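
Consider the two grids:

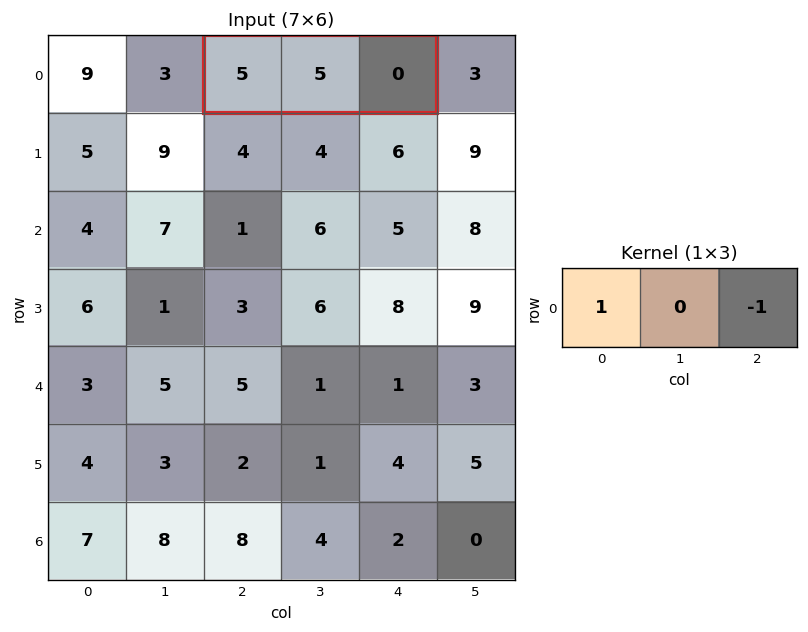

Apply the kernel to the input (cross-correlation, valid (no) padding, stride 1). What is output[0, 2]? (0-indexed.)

The receptive field on the input at this output position is [5 5 0]. Elementwise product with the kernel and sum: 5·1 + 0·-1.

5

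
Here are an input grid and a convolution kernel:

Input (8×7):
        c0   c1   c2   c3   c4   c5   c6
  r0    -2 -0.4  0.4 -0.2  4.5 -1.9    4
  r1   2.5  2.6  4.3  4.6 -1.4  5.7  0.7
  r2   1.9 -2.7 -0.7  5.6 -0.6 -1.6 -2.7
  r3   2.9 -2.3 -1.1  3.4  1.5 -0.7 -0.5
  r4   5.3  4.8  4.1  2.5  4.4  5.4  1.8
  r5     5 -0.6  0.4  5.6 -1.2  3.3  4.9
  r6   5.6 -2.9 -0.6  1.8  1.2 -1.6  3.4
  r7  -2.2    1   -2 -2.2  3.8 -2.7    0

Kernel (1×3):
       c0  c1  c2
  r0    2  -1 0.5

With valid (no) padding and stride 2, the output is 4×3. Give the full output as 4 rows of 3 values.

-3.4 3.25 12.9
6.15 -7.3 -0.95
7.85 7.9 4.3
13.8 -2.4 5.7

Output[0,0]: The receptive field on the input at this output position is [-2 -0.4 0.4]. Elementwise product with the kernel and sum: -2·2 + -0.4·-1 + 0.4·0.5.
Output[0,1]: The receptive field on the input at this output position is [0.4 -0.2 4.5]. Elementwise product with the kernel and sum: 0.4·2 + -0.2·-1 + 4.5·0.5.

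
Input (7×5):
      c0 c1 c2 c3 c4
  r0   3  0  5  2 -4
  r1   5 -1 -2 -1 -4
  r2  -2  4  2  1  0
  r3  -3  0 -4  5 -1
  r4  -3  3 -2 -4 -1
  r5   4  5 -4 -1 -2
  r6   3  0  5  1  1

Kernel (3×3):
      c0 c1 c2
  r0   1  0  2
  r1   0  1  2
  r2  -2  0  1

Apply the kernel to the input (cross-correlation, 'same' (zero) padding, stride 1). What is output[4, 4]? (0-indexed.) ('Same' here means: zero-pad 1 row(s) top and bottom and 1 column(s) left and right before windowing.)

The receptive field on the zero-padded input at this output position is [5 -1 0 / -4 -1 0 / -1 -2 0]. Elementwise product with the kernel and sum: 5·1 + 0·2 + -1·1 + 0·2 + -1·-2 + 0·1.

6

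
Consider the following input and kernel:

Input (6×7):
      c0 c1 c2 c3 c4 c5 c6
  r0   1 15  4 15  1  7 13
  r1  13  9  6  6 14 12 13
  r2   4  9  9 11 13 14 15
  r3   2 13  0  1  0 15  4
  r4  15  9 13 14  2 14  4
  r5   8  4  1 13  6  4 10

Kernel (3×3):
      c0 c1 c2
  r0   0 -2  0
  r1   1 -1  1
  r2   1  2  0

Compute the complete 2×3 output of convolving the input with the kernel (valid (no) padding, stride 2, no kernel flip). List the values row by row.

2 15 42
4 18 -9

Output[0,0]: The receptive field on the input at this output position is [1 15 4 / 13 9 6 / 4 9 9]. Elementwise product with the kernel and sum: 15·-2 + 13·1 + 9·-1 + 6·1 + 4·1 + 9·2.
Output[0,1]: The receptive field on the input at this output position is [4 15 1 / 6 6 14 / 9 11 13]. Elementwise product with the kernel and sum: 15·-2 + 6·1 + 6·-1 + 14·1 + 9·1 + 11·2.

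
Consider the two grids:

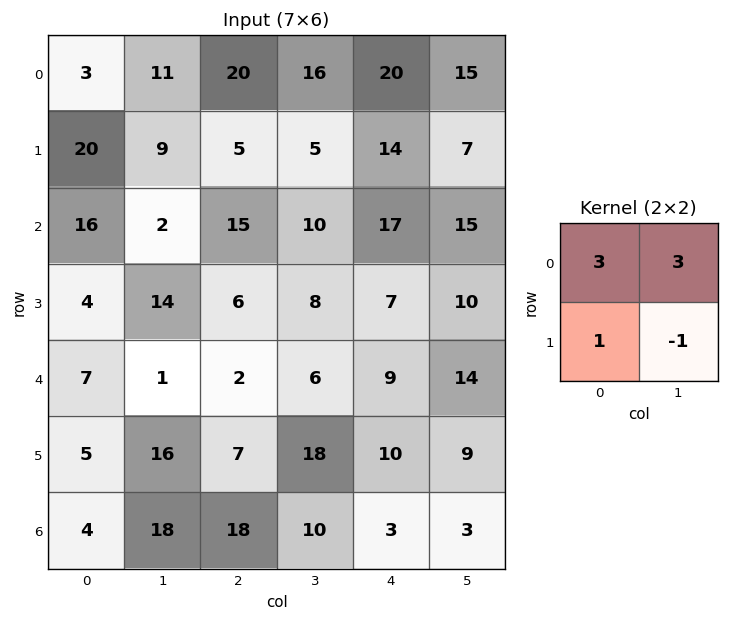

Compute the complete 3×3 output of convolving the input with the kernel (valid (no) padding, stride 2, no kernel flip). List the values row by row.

Output[0,0]: The receptive field on the input at this output position is [3 11 / 20 9]. Elementwise product with the kernel and sum: 3·3 + 11·3 + 20·1 + 9·-1.
Output[0,1]: The receptive field on the input at this output position is [20 16 / 5 5]. Elementwise product with the kernel and sum: 20·3 + 16·3 + 5·1 + 5·-1.

53 108 112
44 73 93
13 13 70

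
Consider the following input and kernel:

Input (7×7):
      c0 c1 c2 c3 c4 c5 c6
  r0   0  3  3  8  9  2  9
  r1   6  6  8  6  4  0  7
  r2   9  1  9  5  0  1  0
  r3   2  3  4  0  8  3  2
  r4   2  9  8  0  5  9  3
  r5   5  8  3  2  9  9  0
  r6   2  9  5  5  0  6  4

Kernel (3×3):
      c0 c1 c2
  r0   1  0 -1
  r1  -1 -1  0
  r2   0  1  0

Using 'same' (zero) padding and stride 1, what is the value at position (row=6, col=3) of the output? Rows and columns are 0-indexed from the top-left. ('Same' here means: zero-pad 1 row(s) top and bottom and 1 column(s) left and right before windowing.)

The receptive field on the zero-padded input at this output position is [3 2 9 / 5 5 0 / 0 0 0]. Elementwise product with the kernel and sum: 3·1 + 9·-1 + 5·-1 + 5·-1 + 0·1.

-16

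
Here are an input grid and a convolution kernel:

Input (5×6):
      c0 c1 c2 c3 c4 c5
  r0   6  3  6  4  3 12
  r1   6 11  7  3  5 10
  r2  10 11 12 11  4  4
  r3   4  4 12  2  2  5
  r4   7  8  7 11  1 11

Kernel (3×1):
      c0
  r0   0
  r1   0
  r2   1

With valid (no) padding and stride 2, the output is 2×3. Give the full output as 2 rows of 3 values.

Output[0,0]: The receptive field on the input at this output position is [6 / 6 / 10]. Elementwise product with the kernel and sum: 10·1.
Output[0,1]: The receptive field on the input at this output position is [6 / 7 / 12]. Elementwise product with the kernel and sum: 12·1.

10 12 4
7 7 1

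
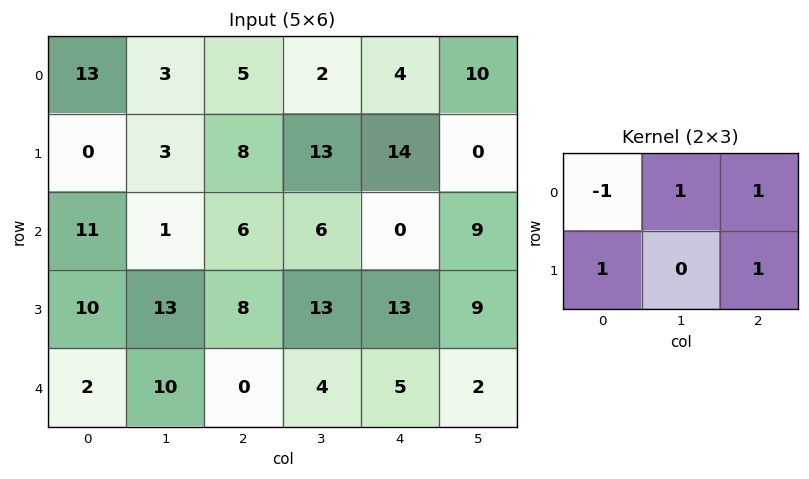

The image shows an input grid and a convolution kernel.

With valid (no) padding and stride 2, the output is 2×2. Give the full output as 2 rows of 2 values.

3 23
14 21

Output[0,0]: The receptive field on the input at this output position is [13 3 5 / 0 3 8]. Elementwise product with the kernel and sum: 13·-1 + 3·1 + 5·1 + 0·1 + 8·1.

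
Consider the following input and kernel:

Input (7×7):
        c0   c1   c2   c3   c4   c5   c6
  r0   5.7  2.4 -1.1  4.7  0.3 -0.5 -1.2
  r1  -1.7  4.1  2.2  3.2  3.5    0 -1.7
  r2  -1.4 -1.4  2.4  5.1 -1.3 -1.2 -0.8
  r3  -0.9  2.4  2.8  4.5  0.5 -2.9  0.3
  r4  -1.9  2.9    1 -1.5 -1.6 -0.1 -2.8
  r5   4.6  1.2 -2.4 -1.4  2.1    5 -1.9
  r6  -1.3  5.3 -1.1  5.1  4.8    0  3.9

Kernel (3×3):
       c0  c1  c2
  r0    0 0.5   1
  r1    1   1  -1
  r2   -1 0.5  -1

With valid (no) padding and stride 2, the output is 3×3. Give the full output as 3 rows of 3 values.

Output[0,0]: The receptive field on the input at this output position is [5.7 2.4 -1.1 / -1.7 4.1 2.2 / -1.4 -1.4 2.4]. Elementwise product with the kernel and sum: 2.4·0.5 + -1.1·1 + -1.7·1 + 4.1·1 + 2.2·-1 + -1.4·-1 + -1.4·0.5 + 2.4·-1.

-1.4 6 5.25
2.75 7.9 0.25
15.7 -9.4 -2.55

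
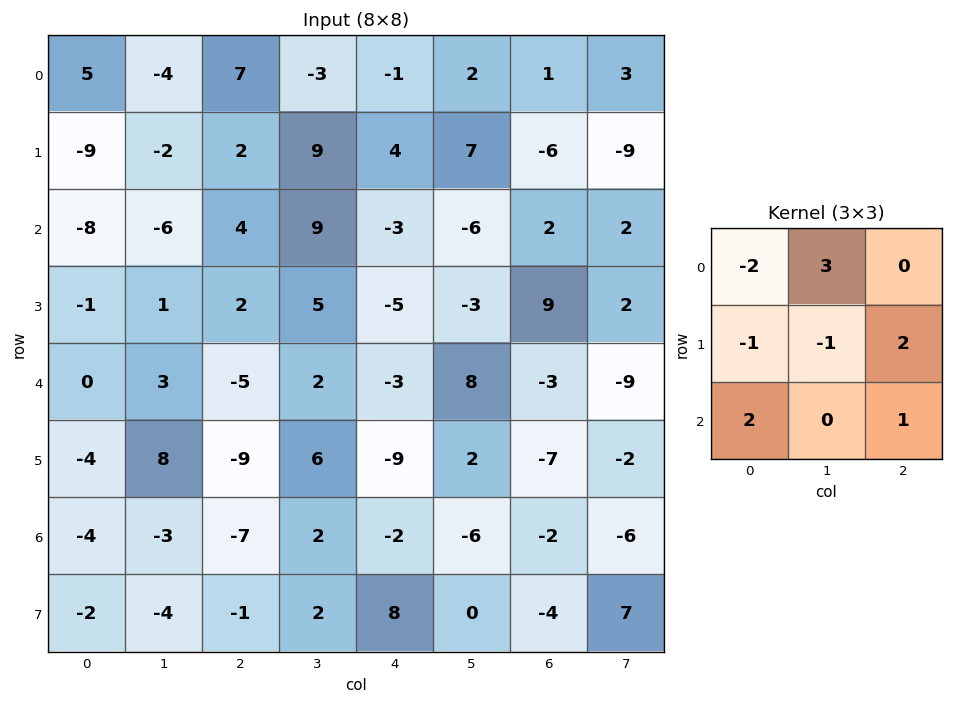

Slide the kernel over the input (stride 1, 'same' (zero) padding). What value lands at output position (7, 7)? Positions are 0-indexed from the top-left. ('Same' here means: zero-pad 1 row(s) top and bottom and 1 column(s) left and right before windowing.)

The receptive field on the zero-padded input at this output position is [-2 -6 0 / -4 7 0 / 0 0 0]. Elementwise product with the kernel and sum: -2·-2 + -6·3 + -4·-1 + 7·-1 + 0·2 + 0·2 + 0·1.

-17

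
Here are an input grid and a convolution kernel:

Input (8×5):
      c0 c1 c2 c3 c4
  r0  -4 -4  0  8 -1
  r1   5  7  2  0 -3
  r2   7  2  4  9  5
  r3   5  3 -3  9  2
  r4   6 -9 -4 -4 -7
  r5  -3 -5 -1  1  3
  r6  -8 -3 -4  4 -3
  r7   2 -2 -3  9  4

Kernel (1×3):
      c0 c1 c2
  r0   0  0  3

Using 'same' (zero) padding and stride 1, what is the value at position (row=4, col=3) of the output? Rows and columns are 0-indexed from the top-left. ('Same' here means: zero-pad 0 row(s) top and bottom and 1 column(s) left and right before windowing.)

-21

The receptive field on the zero-padded input at this output position is [-4 -4 -7]. Elementwise product with the kernel and sum: -7·3.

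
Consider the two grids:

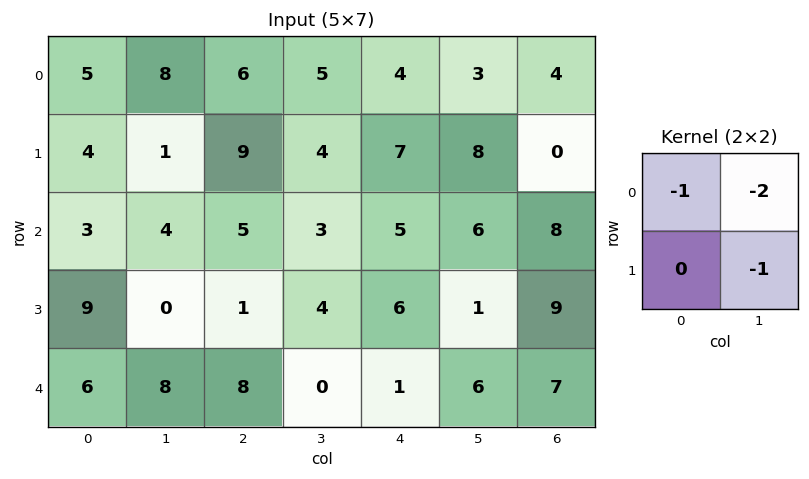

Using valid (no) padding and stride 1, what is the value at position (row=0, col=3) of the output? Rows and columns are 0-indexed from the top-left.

The receptive field on the input at this output position is [5 4 / 4 7]. Elementwise product with the kernel and sum: 5·-1 + 4·-2 + 7·-1.

-20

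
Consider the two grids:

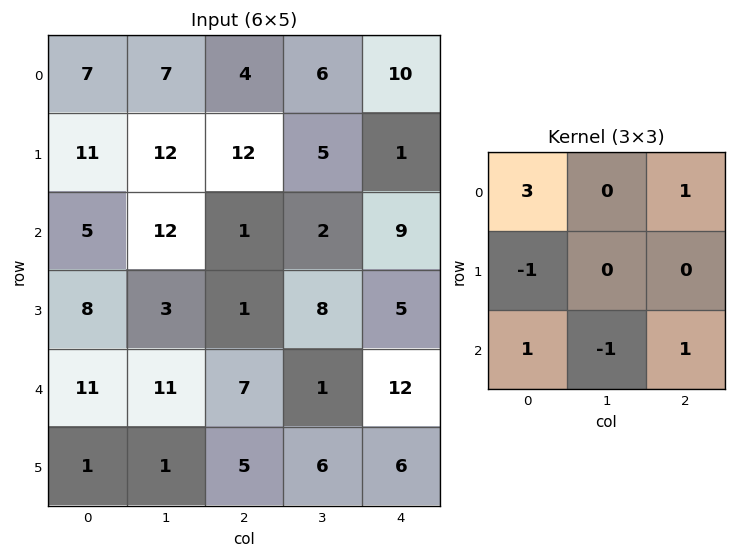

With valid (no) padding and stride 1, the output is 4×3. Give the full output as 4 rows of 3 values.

Output[0,0]: The receptive field on the input at this output position is [7 7 4 / 11 12 12 / 5 12 1]. Elementwise product with the kernel and sum: 7·3 + 4·1 + 11·-1 + 5·1 + 12·-1 + 1·1.

8 28 18
46 39 34
15 40 29
19 8 6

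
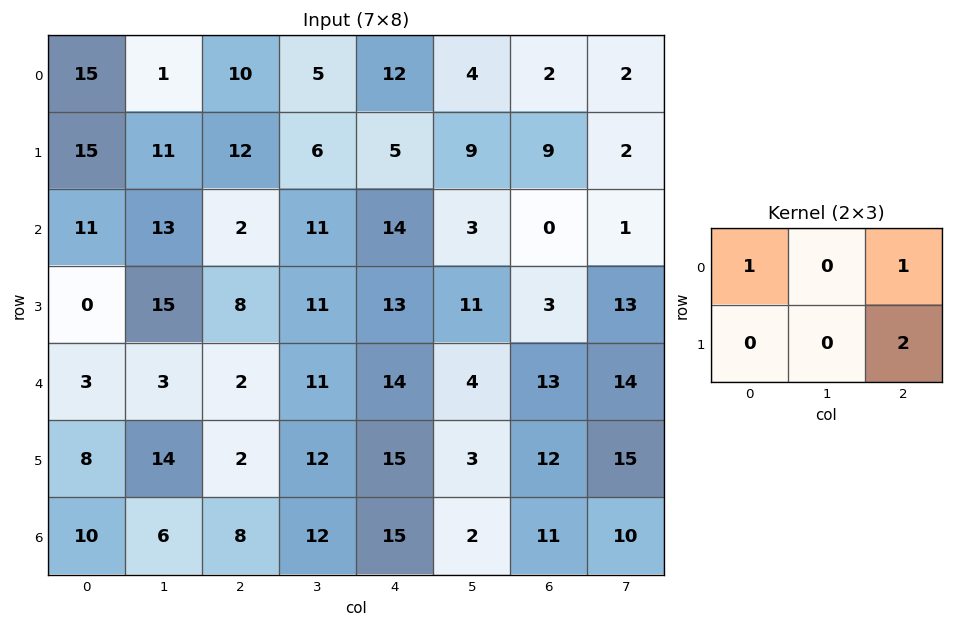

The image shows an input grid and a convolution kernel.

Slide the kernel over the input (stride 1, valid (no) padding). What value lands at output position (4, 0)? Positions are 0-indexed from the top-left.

The receptive field on the input at this output position is [3 3 2 / 8 14 2]. Elementwise product with the kernel and sum: 3·1 + 2·1 + 2·2.

9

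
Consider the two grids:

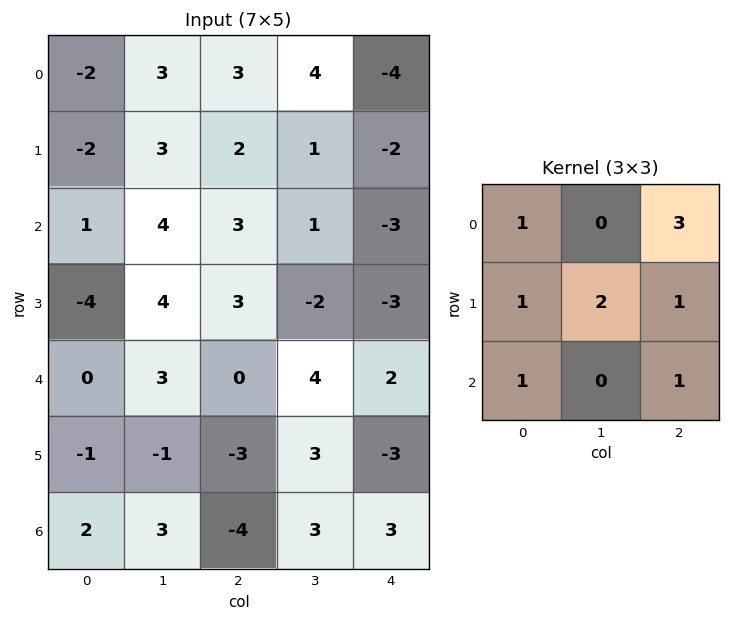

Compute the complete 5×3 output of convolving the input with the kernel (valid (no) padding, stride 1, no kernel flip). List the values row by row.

Output[0,0]: The receptive field on the input at this output position is [-2 3 3 / -2 3 2 / 1 4 3]. Elementwise product with the kernel and sum: -2·1 + 3·3 + -2·1 + 3·2 + 2·1 + 1·1 + 3·1.

17 28 -7
15 19 -2
17 22 -8
7 7 -2
-8 17 5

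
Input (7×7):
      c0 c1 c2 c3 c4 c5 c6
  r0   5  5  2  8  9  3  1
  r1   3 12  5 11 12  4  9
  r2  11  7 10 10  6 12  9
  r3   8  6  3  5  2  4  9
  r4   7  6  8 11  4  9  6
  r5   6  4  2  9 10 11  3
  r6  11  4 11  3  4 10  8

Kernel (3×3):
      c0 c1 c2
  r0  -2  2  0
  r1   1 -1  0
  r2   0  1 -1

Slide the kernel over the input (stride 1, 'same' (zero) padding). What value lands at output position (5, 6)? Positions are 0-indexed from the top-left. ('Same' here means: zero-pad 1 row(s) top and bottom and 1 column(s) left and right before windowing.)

The receptive field on the zero-padded input at this output position is [9 6 0 / 11 3 0 / 10 8 0]. Elementwise product with the kernel and sum: 9·-2 + 6·2 + 11·1 + 3·-1 + 8·1 + 0·-1.

10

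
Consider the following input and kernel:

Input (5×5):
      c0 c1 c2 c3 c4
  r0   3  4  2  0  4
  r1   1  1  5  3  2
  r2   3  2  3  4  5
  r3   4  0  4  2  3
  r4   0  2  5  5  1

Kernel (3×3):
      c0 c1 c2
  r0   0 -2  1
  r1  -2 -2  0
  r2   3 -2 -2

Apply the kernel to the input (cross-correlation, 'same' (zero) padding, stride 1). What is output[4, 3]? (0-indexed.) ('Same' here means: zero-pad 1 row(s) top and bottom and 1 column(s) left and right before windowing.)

-21

The receptive field on the zero-padded input at this output position is [4 2 3 / 5 5 1 / 0 0 0]. Elementwise product with the kernel and sum: 2·-2 + 3·1 + 5·-2 + 5·-2 + 0·3 + 0·-2 + 0·-2.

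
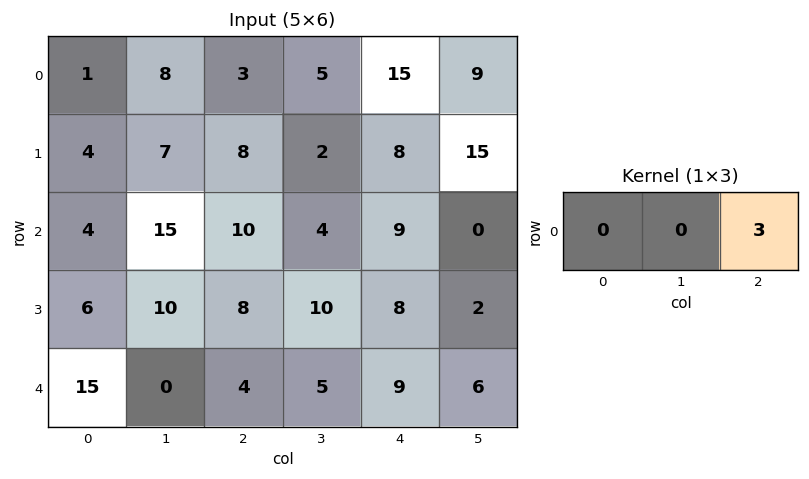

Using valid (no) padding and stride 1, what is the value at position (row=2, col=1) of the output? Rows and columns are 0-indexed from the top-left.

The receptive field on the input at this output position is [15 10 4]. Elementwise product with the kernel and sum: 4·3.

12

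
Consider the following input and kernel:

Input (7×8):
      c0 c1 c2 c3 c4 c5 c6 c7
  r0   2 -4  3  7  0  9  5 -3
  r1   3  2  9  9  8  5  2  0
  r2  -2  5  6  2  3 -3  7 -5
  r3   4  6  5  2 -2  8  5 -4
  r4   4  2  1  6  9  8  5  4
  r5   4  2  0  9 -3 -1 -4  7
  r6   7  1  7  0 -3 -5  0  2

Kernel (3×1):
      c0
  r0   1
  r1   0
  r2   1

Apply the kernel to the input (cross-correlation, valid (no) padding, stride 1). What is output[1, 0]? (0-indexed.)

7

The receptive field on the input at this output position is [3 / -2 / 4]. Elementwise product with the kernel and sum: 3·1 + 4·1.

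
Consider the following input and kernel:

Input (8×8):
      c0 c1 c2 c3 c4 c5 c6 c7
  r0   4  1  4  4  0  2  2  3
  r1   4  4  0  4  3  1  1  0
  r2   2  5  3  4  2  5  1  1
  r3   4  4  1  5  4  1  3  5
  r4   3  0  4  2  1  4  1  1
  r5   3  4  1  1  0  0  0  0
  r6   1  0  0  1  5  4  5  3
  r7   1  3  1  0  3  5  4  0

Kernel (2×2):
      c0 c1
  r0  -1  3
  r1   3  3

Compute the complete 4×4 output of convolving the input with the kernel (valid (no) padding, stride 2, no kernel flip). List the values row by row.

23 20 18 10
37 27 28 26
18 8 11 2
11 6 31 16

Output[0,0]: The receptive field on the input at this output position is [4 1 / 4 4]. Elementwise product with the kernel and sum: 4·-1 + 1·3 + 4·3 + 4·3.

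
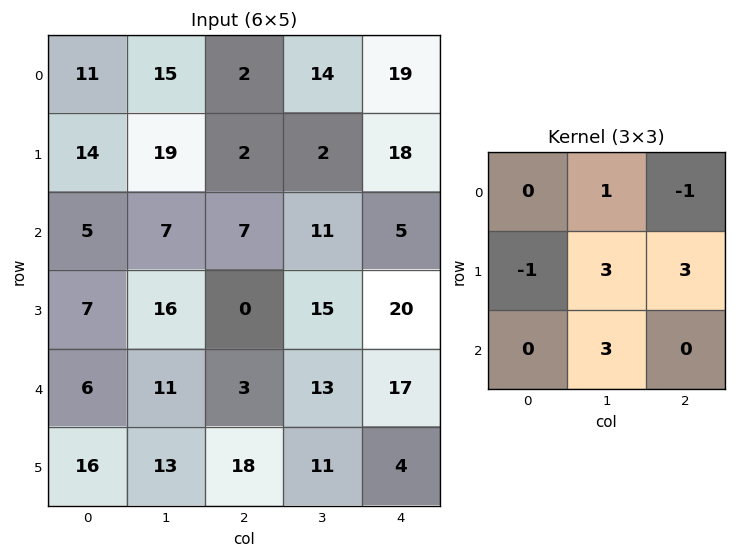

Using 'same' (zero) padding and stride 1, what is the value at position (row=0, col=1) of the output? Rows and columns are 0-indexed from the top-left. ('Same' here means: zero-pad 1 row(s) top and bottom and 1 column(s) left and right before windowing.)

97

The receptive field on the zero-padded input at this output position is [0 0 0 / 11 15 2 / 14 19 2]. Elementwise product with the kernel and sum: 0·1 + 0·-1 + 11·-1 + 15·3 + 2·3 + 19·3.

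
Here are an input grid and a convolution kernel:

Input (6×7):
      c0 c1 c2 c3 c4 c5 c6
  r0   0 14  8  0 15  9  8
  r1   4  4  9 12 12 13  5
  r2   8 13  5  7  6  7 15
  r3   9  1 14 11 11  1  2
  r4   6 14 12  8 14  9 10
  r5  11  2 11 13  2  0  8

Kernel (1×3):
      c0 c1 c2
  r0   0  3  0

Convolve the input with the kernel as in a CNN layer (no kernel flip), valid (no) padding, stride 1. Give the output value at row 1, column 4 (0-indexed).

39

The receptive field on the input at this output position is [12 13 5]. Elementwise product with the kernel and sum: 13·3.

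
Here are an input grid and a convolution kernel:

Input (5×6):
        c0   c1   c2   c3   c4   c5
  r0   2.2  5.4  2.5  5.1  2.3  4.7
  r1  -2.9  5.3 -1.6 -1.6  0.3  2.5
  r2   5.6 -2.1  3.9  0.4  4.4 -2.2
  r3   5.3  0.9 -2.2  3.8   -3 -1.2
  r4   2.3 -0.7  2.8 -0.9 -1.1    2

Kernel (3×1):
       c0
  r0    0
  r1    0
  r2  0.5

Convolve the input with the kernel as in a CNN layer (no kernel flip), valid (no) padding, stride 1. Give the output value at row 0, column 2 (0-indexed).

The receptive field on the input at this output position is [2.5 / -1.6 / 3.9]. Elementwise product with the kernel and sum: 3.9·0.5.

1.95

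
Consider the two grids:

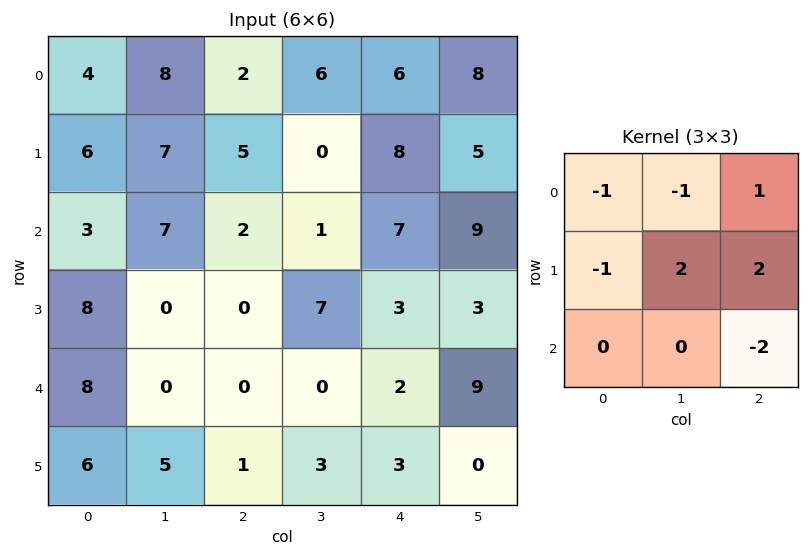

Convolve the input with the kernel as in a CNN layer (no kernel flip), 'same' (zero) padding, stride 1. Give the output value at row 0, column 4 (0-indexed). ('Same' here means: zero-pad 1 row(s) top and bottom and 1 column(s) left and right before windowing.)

The receptive field on the zero-padded input at this output position is [0 0 0 / 6 6 8 / 0 8 5]. Elementwise product with the kernel and sum: 0·-1 + 0·-1 + 0·1 + 6·-1 + 6·2 + 8·2 + 5·-2.

12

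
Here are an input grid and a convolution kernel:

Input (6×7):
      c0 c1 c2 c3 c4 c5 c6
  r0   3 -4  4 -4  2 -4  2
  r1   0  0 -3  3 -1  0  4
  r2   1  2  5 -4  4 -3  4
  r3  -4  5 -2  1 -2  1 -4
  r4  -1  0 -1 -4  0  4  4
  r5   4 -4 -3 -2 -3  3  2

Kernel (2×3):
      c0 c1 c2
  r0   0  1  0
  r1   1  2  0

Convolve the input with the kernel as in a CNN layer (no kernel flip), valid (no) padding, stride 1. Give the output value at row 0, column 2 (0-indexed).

-1

The receptive field on the input at this output position is [4 -4 2 / -3 3 -1]. Elementwise product with the kernel and sum: -4·1 + -3·1 + 3·2.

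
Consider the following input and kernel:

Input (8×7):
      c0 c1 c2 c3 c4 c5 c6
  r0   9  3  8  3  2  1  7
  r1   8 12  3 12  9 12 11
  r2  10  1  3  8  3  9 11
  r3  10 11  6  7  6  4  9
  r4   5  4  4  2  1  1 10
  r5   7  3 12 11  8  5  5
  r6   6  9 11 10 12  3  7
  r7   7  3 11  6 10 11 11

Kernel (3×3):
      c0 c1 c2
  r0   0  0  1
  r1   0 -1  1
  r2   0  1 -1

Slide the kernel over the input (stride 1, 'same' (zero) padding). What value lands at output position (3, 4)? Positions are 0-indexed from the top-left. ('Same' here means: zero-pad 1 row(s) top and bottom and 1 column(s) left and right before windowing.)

7

The receptive field on the zero-padded input at this output position is [8 3 9 / 7 6 4 / 2 1 1]. Elementwise product with the kernel and sum: 9·1 + 6·-1 + 4·1 + 1·1 + 1·-1.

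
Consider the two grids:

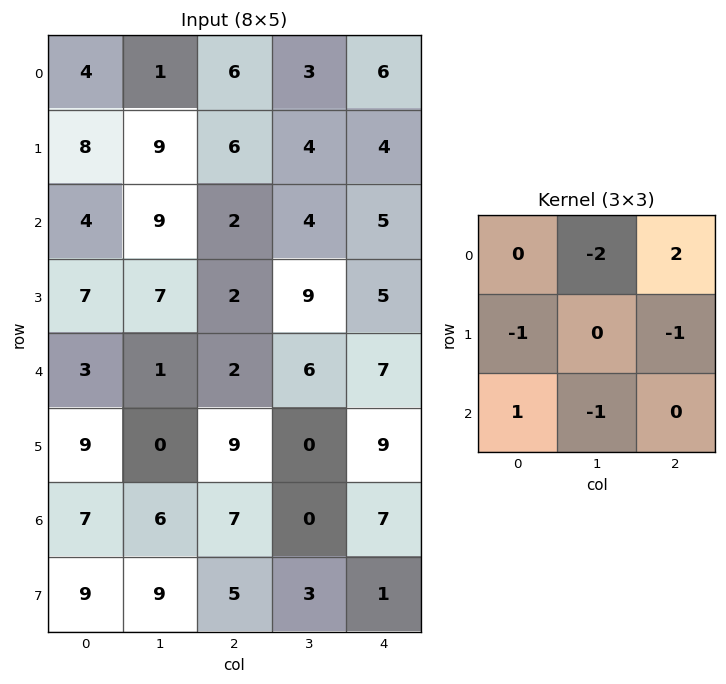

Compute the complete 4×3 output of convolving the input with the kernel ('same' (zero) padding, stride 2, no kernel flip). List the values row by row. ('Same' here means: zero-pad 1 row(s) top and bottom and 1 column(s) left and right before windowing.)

Output[0,0]: The receptive field on the zero-padded input at this output position is [0 0 0 / 0 4 1 / 0 8 9]. Elementwise product with the kernel and sum: 0·-2 + 0·2 + 0·-1 + 1·-1 + 0·1 + 8·-1.
Output[0,1]: The receptive field on the zero-padded input at this output position is [0 0 0 / 1 6 3 / 9 6 4]. Elementwise product with the kernel and sum: 0·-2 + 0·2 + 1·-1 + 3·-1 + 9·1 + 6·-1.

-9 -1 -3
-14 -12 -8
-10 -2 -25
-33 -20 -16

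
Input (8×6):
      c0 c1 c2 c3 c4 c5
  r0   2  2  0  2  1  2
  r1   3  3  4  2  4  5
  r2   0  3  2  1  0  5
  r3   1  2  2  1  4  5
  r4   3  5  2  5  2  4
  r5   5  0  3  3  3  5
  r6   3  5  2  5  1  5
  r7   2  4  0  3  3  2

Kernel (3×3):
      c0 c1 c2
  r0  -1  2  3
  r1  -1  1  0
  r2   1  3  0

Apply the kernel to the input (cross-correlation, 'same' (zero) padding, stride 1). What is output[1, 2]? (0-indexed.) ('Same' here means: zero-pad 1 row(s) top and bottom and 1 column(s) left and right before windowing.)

14

The receptive field on the zero-padded input at this output position is [2 0 2 / 3 4 2 / 3 2 1]. Elementwise product with the kernel and sum: 2·-1 + 0·2 + 2·3 + 3·-1 + 4·1 + 3·1 + 2·3.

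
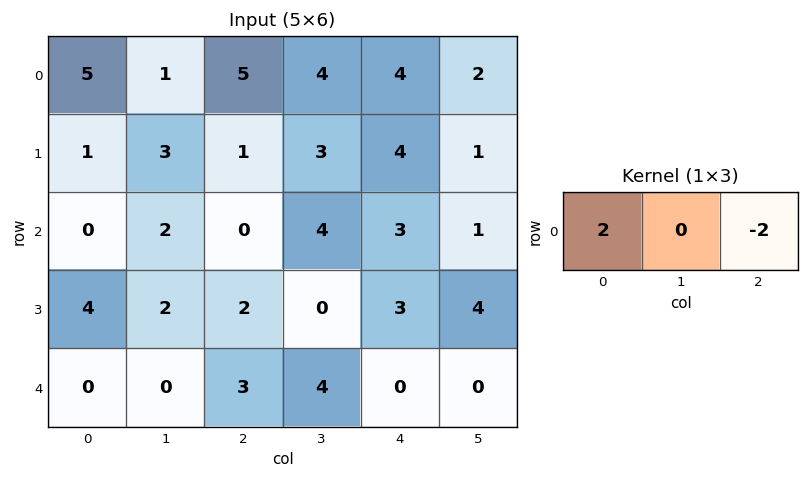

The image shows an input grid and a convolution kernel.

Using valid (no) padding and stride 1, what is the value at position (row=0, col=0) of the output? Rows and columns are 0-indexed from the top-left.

The receptive field on the input at this output position is [5 1 5]. Elementwise product with the kernel and sum: 5·2 + 5·-2.

0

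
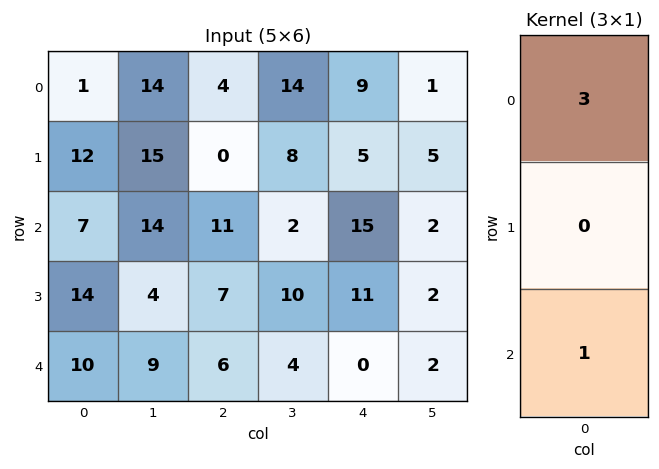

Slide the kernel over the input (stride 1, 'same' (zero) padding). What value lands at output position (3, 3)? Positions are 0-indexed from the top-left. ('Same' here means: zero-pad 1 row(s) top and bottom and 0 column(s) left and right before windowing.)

10

The receptive field on the zero-padded input at this output position is [2 / 10 / 4]. Elementwise product with the kernel and sum: 2·3 + 4·1.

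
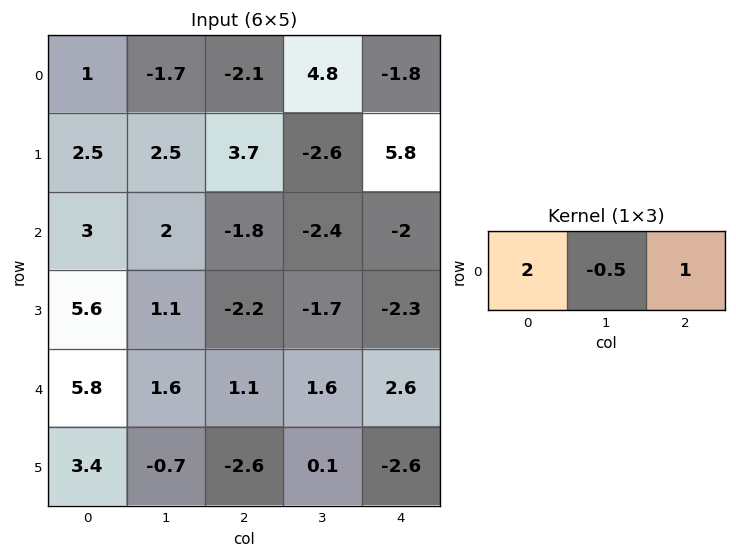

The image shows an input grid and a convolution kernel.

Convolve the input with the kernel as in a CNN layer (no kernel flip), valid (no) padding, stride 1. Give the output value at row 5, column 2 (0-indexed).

-7.85

The receptive field on the input at this output position is [-2.6 0.1 -2.6]. Elementwise product with the kernel and sum: -2.6·2 + 0.1·-0.5 + -2.6·1.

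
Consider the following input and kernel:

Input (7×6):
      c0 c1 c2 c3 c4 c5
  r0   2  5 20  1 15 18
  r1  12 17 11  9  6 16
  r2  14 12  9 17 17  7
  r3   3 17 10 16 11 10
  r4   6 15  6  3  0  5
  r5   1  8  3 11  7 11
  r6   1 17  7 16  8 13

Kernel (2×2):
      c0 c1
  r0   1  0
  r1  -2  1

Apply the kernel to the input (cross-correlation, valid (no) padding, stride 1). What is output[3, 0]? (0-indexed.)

The receptive field on the input at this output position is [3 17 / 6 15]. Elementwise product with the kernel and sum: 3·1 + 6·-2 + 15·1.

6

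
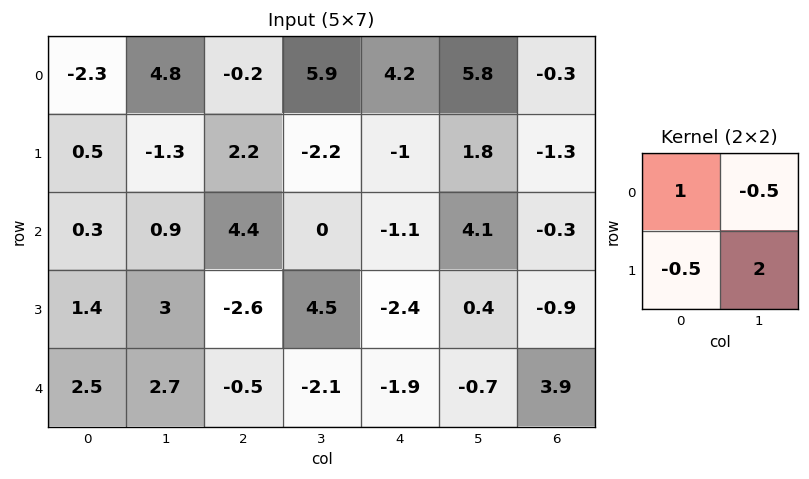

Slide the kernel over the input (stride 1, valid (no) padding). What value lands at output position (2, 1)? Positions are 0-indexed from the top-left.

The receptive field on the input at this output position is [0.9 4.4 / 3 -2.6]. Elementwise product with the kernel and sum: 0.9·1 + 4.4·-0.5 + 3·-0.5 + -2.6·2.

-8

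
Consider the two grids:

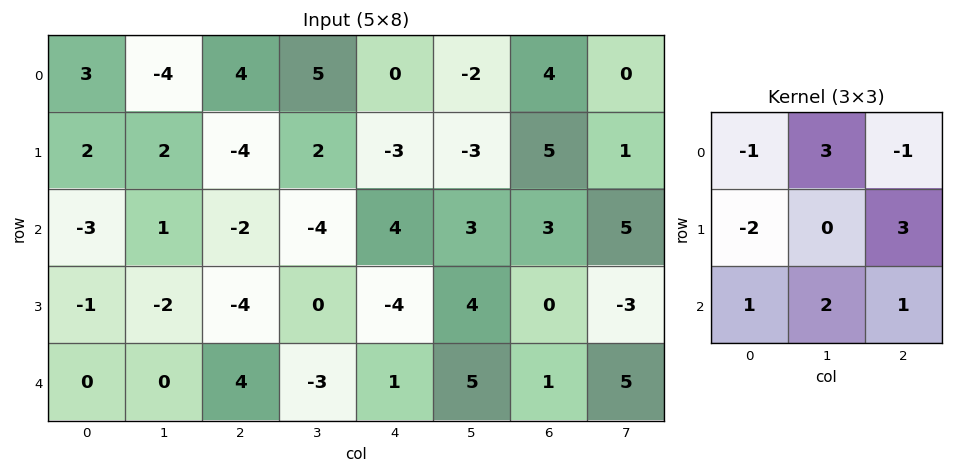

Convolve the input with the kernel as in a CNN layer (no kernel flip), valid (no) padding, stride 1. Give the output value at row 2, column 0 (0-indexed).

The receptive field on the input at this output position is [-3 1 -2 / -1 -2 -4 / 0 0 4]. Elementwise product with the kernel and sum: -3·-1 + 1·3 + -2·-1 + -1·-2 + -4·3 + 0·1 + 0·2 + 4·1.

2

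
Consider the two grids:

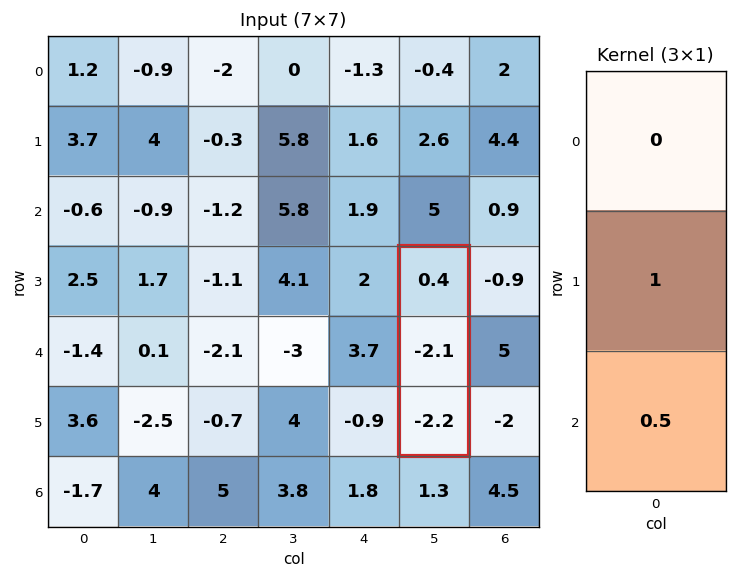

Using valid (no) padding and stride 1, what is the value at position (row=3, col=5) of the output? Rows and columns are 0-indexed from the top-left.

-3.2

The receptive field on the input at this output position is [0.4 / -2.1 / -2.2]. Elementwise product with the kernel and sum: -2.1·1 + -2.2·0.5.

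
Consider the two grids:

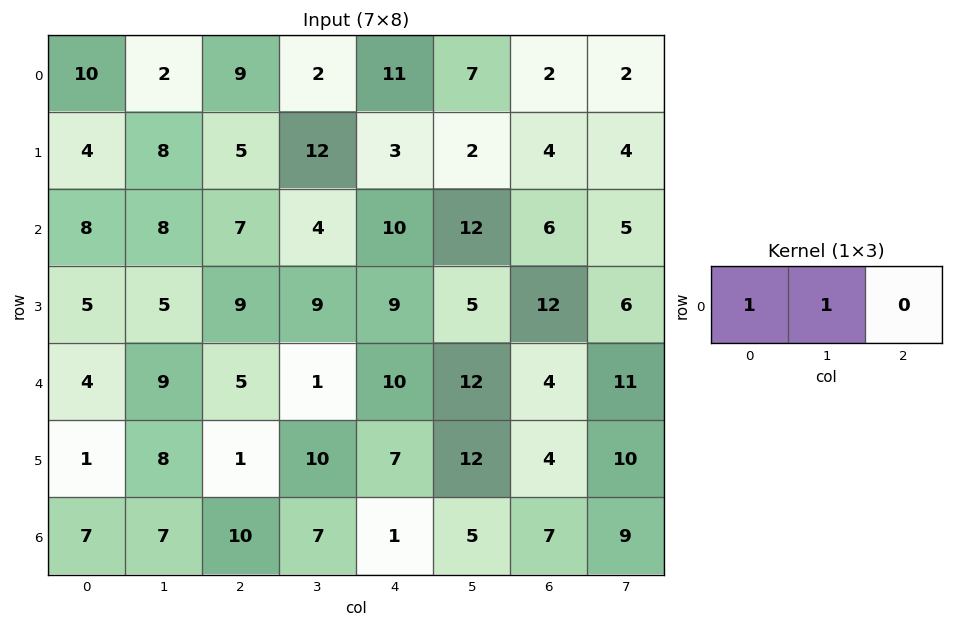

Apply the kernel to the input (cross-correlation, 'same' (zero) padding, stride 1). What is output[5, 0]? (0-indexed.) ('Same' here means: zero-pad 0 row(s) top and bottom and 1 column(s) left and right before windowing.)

1

The receptive field on the zero-padded input at this output position is [0 1 8]. Elementwise product with the kernel and sum: 0·1 + 1·1.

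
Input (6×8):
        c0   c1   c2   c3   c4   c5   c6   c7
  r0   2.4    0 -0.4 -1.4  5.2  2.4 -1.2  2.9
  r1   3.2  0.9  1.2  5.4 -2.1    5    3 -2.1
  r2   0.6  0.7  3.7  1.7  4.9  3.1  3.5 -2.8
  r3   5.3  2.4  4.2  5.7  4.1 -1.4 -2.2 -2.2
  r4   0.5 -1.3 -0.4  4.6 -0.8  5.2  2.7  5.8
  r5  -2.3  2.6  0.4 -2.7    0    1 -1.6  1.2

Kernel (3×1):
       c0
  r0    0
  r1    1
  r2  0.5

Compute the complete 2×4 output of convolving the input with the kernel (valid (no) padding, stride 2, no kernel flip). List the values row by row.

3.5 3.05 0.35 4.75
5.55 4 3.7 -0.85

Output[0,0]: The receptive field on the input at this output position is [2.4 / 3.2 / 0.6]. Elementwise product with the kernel and sum: 3.2·1 + 0.6·0.5.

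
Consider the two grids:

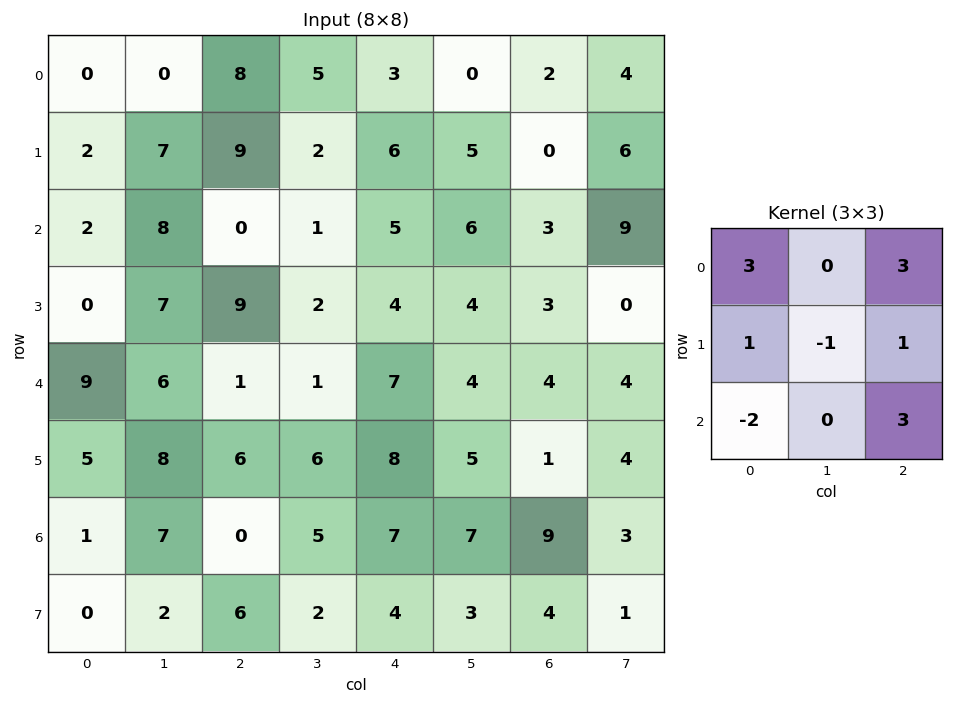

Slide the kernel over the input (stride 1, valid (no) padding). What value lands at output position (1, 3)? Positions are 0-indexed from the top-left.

31

The receptive field on the input at this output position is [2 6 5 / 1 5 6 / 2 4 4]. Elementwise product with the kernel and sum: 2·3 + 5·3 + 1·1 + 5·-1 + 6·1 + 2·-2 + 4·3.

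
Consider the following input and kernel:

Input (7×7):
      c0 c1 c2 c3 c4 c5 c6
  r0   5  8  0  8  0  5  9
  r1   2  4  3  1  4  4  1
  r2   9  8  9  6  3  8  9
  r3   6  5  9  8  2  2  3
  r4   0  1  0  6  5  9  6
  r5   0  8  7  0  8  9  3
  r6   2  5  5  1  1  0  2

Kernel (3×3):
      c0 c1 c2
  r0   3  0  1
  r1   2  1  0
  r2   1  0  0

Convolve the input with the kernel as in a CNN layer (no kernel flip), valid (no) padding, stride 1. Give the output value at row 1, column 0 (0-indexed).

The receptive field on the input at this output position is [2 4 3 / 9 8 9 / 6 5 9]. Elementwise product with the kernel and sum: 2·3 + 3·1 + 9·2 + 8·1 + 6·1.

41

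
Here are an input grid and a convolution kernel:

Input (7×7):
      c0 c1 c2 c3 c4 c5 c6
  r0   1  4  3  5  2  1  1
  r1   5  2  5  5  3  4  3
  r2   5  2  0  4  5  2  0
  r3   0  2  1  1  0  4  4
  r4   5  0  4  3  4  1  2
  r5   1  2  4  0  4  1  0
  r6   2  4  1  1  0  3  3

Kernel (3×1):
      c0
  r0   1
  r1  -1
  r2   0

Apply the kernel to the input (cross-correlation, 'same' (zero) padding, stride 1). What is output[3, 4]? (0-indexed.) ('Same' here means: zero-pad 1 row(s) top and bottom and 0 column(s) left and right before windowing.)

5

The receptive field on the zero-padded input at this output position is [5 / 0 / 4]. Elementwise product with the kernel and sum: 5·1 + 0·-1.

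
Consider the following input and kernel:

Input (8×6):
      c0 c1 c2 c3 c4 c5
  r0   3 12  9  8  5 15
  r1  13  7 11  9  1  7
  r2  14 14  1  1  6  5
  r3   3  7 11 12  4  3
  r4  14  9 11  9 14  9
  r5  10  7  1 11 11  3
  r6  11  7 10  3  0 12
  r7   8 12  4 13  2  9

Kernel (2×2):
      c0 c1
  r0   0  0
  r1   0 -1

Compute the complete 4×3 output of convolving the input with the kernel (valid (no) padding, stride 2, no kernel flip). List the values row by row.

-7 -9 -7
-7 -12 -3
-7 -11 -3
-12 -13 -9

Output[0,0]: The receptive field on the input at this output position is [3 12 / 13 7]. Elementwise product with the kernel and sum: 7·-1.
Output[0,1]: The receptive field on the input at this output position is [9 8 / 11 9]. Elementwise product with the kernel and sum: 9·-1.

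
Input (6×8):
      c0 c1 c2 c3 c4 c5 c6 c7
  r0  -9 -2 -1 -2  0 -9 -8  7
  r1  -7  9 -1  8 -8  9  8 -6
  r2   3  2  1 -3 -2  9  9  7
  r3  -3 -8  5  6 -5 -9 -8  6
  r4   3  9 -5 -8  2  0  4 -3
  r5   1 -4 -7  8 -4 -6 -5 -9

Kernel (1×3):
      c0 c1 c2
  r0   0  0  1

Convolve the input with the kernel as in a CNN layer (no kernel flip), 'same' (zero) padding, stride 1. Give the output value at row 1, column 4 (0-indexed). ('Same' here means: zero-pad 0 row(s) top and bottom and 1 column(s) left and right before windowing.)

The receptive field on the zero-padded input at this output position is [8 -8 9]. Elementwise product with the kernel and sum: 9·1.

9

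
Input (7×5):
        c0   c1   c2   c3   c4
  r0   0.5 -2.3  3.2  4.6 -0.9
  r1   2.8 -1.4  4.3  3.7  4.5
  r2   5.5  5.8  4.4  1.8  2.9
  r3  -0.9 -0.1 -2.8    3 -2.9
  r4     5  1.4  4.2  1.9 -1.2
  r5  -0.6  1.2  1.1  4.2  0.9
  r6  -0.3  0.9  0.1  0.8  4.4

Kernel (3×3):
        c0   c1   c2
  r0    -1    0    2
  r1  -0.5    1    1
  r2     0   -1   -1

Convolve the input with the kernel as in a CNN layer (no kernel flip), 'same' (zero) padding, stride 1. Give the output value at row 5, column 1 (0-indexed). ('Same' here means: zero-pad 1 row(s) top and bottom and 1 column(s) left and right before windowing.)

5

The receptive field on the zero-padded input at this output position is [5 1.4 4.2 / -0.6 1.2 1.1 / -0.3 0.9 0.1]. Elementwise product with the kernel and sum: 5·-1 + 4.2·2 + -0.6·-0.5 + 1.2·1 + 1.1·1 + 0.9·-1 + 0.1·-1.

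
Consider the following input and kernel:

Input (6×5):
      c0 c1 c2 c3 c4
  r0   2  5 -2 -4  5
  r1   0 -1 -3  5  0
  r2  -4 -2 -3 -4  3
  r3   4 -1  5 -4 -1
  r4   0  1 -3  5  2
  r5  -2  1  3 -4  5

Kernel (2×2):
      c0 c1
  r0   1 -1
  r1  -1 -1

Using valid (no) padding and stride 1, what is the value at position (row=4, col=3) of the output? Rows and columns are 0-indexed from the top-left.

2

The receptive field on the input at this output position is [5 2 / -4 5]. Elementwise product with the kernel and sum: 5·1 + 2·-1 + -4·-1 + 5·-1.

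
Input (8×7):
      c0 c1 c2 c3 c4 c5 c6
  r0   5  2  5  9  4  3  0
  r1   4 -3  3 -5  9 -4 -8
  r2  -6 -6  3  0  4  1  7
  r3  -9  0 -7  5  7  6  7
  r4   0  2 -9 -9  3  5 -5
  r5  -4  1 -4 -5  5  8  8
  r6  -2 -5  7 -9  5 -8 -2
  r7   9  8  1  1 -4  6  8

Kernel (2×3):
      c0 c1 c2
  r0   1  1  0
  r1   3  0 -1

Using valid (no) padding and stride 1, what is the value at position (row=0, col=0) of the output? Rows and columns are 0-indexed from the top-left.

16

The receptive field on the input at this output position is [5 2 5 / 4 -3 3]. Elementwise product with the kernel and sum: 5·1 + 2·1 + 4·3 + 3·-1.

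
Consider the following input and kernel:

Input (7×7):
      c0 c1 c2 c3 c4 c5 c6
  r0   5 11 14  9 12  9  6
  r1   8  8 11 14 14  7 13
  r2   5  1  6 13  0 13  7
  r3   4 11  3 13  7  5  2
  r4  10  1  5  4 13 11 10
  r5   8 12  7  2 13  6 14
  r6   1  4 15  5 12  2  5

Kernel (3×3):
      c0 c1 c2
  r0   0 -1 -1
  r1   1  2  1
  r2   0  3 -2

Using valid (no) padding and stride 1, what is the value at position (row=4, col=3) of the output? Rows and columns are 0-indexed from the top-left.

The receptive field on the input at this output position is [4 13 11 / 2 13 6 / 5 12 2]. Elementwise product with the kernel and sum: 13·-1 + 11·-1 + 2·1 + 13·2 + 6·1 + 12·3 + 2·-2.

42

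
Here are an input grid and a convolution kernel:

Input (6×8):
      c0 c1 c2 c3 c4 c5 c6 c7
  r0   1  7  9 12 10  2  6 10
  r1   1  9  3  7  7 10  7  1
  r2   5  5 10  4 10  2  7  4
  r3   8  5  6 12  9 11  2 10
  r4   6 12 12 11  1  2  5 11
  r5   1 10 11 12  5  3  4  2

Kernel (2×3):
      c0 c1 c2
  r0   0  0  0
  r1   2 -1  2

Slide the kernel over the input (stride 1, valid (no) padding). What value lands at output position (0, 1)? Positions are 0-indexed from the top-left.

The receptive field on the input at this output position is [7 9 12 / 9 3 7]. Elementwise product with the kernel and sum: 9·2 + 3·-1 + 7·2.

29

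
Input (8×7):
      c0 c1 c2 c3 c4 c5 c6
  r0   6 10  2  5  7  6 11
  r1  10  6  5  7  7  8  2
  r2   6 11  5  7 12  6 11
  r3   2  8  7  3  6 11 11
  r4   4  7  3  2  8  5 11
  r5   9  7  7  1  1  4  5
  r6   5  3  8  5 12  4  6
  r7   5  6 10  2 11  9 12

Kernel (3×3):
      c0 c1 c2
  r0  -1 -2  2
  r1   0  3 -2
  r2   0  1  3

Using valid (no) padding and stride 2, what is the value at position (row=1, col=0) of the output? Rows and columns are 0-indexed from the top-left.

The receptive field on the input at this output position is [6 11 5 / 2 8 7 / 4 7 3]. Elementwise product with the kernel and sum: 6·-1 + 11·-2 + 5·2 + 8·3 + 7·-2 + 7·1 + 3·3.

8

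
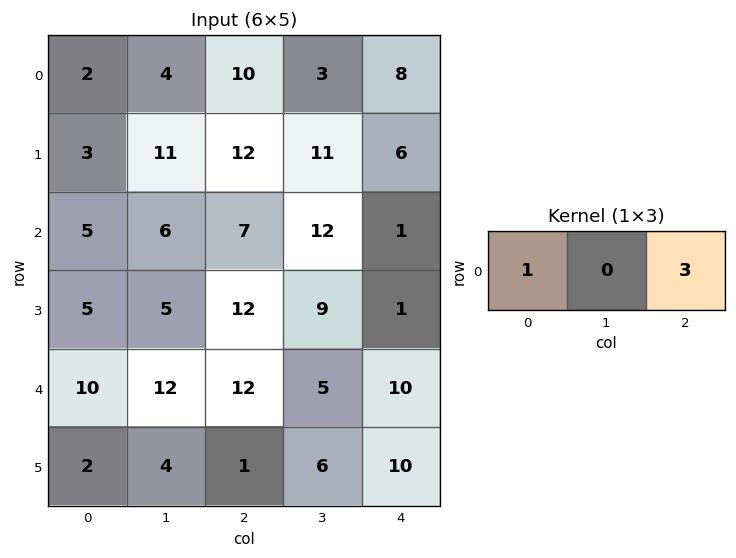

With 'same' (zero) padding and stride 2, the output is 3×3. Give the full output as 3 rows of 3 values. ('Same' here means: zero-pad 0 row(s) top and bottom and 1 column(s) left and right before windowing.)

Output[0,0]: The receptive field on the zero-padded input at this output position is [0 2 4]. Elementwise product with the kernel and sum: 0·1 + 4·3.

12 13 3
18 42 12
36 27 5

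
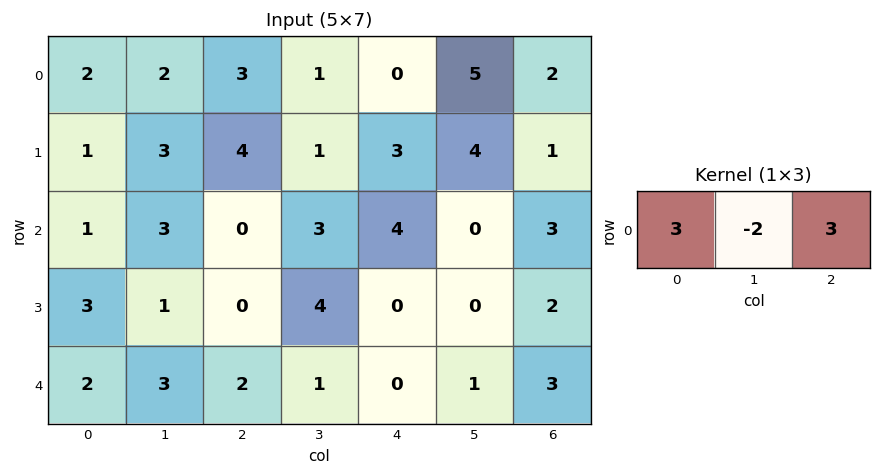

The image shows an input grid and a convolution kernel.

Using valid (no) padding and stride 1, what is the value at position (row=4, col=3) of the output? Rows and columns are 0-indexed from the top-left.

The receptive field on the input at this output position is [1 0 1]. Elementwise product with the kernel and sum: 1·3 + 0·-2 + 1·3.

6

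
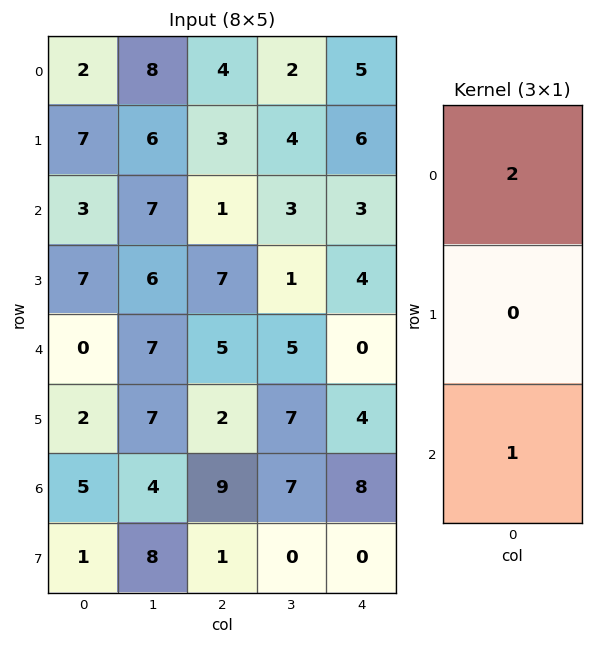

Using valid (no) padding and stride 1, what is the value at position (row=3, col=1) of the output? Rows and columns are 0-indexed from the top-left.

19

The receptive field on the input at this output position is [6 / 7 / 7]. Elementwise product with the kernel and sum: 6·2 + 7·1.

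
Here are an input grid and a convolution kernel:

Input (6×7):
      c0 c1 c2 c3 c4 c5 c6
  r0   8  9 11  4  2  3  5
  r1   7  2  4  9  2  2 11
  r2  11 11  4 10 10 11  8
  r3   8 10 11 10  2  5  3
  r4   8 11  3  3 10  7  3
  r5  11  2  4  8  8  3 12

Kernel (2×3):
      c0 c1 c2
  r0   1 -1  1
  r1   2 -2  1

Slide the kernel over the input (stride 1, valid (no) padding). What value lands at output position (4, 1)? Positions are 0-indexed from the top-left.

15

The receptive field on the input at this output position is [11 3 3 / 2 4 8]. Elementwise product with the kernel and sum: 11·1 + 3·-1 + 3·1 + 2·2 + 4·-2 + 8·1.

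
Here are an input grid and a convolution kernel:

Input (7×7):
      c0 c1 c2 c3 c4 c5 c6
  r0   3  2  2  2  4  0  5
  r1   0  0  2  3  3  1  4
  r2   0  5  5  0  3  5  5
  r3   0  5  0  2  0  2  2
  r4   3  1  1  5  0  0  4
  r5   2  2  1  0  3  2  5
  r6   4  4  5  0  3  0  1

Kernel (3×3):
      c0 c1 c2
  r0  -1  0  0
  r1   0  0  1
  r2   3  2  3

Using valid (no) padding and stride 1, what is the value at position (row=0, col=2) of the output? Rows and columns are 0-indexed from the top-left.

The receptive field on the input at this output position is [2 2 4 / 2 3 3 / 5 0 3]. Elementwise product with the kernel and sum: 2·-1 + 3·1 + 5·3 + 0·2 + 3·3.

25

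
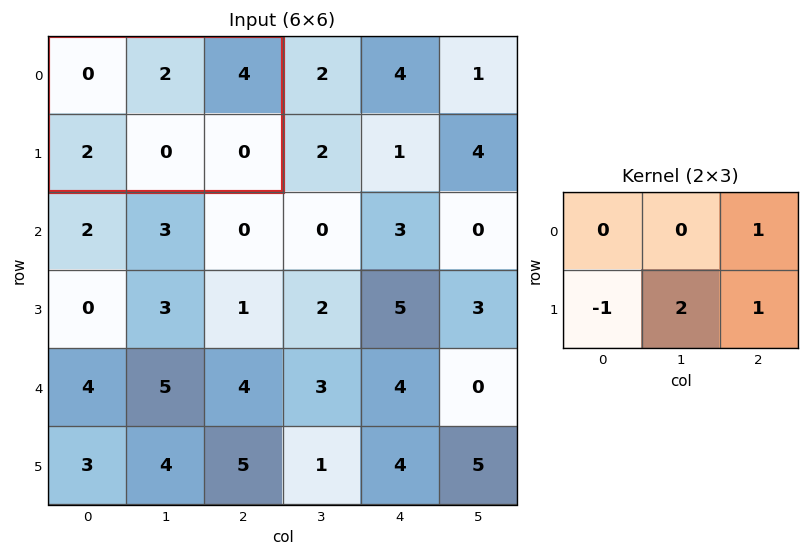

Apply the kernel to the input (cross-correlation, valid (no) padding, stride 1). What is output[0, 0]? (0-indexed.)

2

The receptive field on the input at this output position is [0 2 4 / 2 0 0]. Elementwise product with the kernel and sum: 4·1 + 2·-1 + 0·2 + 0·1.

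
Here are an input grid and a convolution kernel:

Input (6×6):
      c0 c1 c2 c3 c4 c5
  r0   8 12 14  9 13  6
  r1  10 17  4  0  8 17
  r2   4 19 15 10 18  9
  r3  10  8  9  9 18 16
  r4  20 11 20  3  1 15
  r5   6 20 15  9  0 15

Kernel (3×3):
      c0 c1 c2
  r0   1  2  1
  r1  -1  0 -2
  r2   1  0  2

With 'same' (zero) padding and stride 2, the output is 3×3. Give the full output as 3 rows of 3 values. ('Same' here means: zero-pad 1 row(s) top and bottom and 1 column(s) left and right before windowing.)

Output[0,0]: The receptive field on the zero-padded input at this output position is [0 0 0 / 0 8 12 / 0 10 17]. Elementwise product with the kernel and sum: 0·1 + 0·2 + 0·1 + 0·-1 + 12·-2 + 0·1 + 17·2.

10 -13 13
15 12 46
46 56 67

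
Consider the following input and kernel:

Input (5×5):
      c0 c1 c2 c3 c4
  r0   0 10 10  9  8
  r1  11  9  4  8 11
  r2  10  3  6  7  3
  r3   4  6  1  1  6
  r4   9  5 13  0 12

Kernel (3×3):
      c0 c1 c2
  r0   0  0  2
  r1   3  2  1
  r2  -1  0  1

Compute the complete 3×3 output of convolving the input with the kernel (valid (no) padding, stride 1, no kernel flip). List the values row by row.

Output[0,0]: The receptive field on the input at this output position is [0 10 10 / 11 9 4 / 10 3 6]. Elementwise product with the kernel and sum: 10·2 + 11·3 + 9·2 + 4·1 + 10·-1 + 6·1.

71 65 52
47 39 62
41 30 16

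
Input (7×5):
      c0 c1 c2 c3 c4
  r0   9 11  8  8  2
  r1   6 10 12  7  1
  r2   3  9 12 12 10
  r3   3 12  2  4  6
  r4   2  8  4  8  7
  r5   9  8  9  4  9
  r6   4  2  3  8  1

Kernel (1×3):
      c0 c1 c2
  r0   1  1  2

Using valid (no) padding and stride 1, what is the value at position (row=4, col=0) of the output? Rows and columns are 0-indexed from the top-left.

The receptive field on the input at this output position is [2 8 4]. Elementwise product with the kernel and sum: 2·1 + 8·1 + 4·2.

18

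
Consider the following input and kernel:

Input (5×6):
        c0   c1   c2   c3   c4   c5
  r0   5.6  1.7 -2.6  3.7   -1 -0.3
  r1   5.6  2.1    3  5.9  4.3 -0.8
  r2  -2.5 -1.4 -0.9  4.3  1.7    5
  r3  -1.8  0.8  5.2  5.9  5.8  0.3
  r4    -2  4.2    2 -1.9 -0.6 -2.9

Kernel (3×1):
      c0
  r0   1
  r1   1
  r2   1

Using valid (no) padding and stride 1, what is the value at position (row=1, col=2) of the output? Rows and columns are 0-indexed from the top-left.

7.3

The receptive field on the input at this output position is [3 / -0.9 / 5.2]. Elementwise product with the kernel and sum: 3·1 + -0.9·1 + 5.2·1.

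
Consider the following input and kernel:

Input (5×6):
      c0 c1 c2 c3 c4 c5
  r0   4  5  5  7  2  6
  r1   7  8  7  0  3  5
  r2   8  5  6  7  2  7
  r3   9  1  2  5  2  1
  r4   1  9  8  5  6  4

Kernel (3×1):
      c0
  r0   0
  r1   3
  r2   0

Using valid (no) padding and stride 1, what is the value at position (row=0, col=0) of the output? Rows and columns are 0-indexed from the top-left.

The receptive field on the input at this output position is [4 / 7 / 8]. Elementwise product with the kernel and sum: 7·3.

21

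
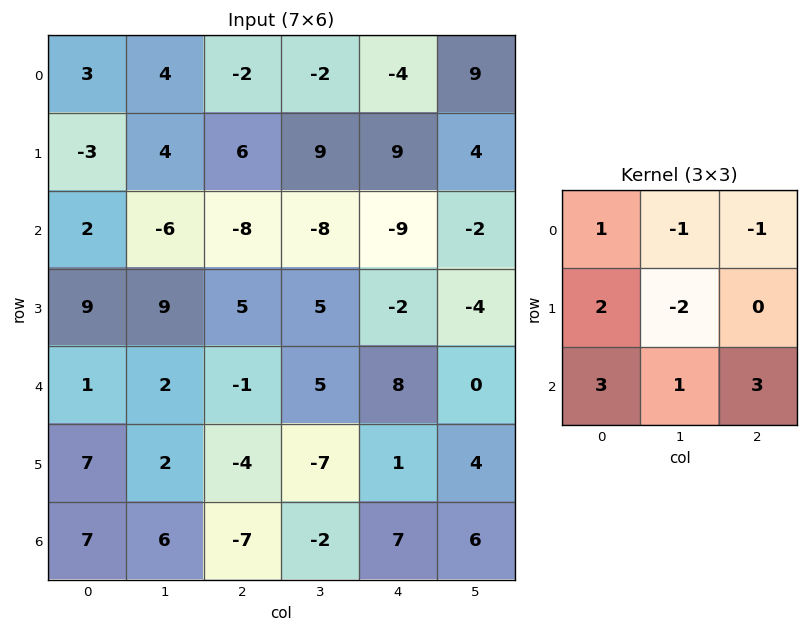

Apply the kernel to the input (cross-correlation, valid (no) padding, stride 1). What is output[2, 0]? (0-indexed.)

18

The receptive field on the input at this output position is [2 -6 -8 / 9 9 5 / 1 2 -1]. Elementwise product with the kernel and sum: 2·1 + -6·-1 + -8·-1 + 9·2 + 9·-2 + 1·3 + 2·1 + -1·3.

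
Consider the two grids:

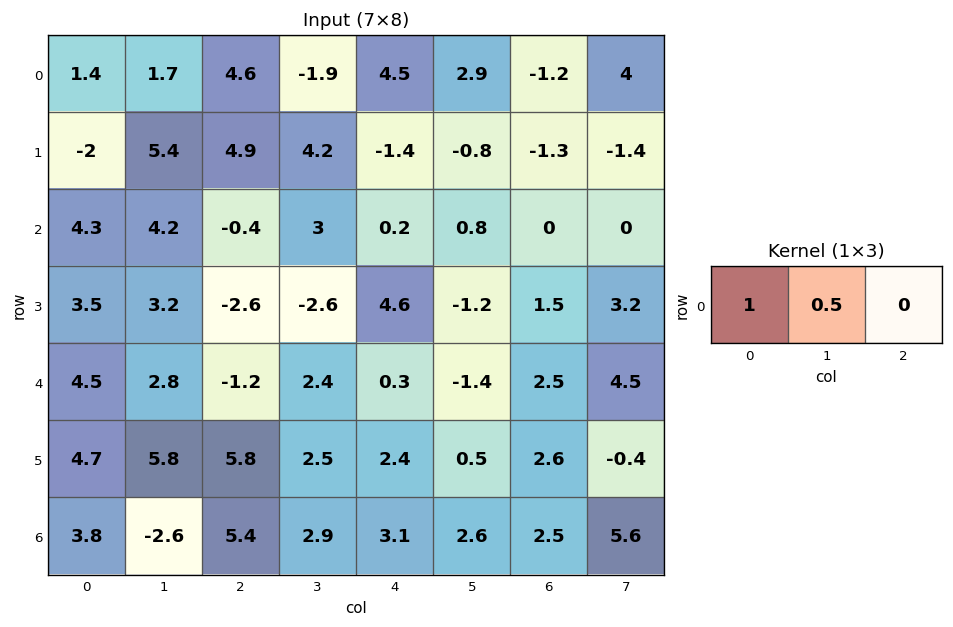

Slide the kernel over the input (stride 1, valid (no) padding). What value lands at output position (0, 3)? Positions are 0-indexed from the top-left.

0.35

The receptive field on the input at this output position is [-1.9 4.5 2.9]. Elementwise product with the kernel and sum: -1.9·1 + 4.5·0.5.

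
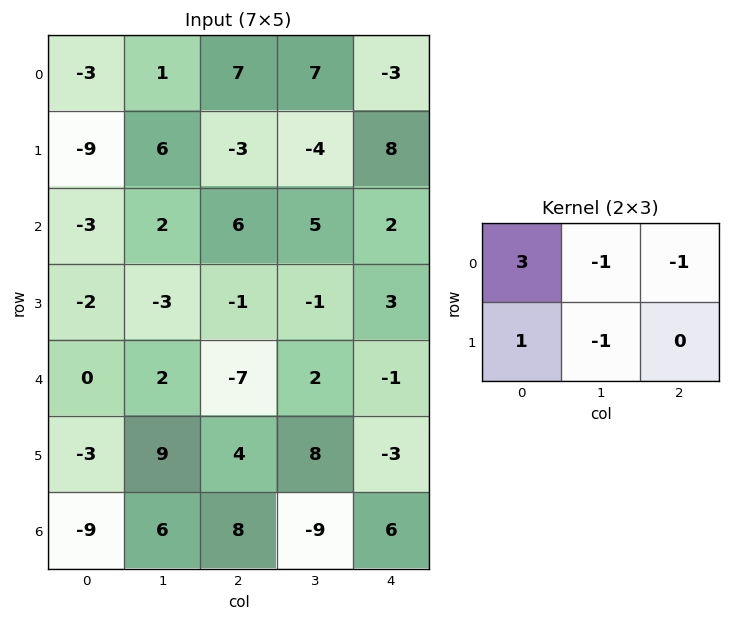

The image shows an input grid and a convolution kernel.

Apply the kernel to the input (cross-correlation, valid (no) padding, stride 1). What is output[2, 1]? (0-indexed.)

The receptive field on the input at this output position is [2 6 5 / -3 -1 -1]. Elementwise product with the kernel and sum: 2·3 + 6·-1 + 5·-1 + -3·1 + -1·-1.

-7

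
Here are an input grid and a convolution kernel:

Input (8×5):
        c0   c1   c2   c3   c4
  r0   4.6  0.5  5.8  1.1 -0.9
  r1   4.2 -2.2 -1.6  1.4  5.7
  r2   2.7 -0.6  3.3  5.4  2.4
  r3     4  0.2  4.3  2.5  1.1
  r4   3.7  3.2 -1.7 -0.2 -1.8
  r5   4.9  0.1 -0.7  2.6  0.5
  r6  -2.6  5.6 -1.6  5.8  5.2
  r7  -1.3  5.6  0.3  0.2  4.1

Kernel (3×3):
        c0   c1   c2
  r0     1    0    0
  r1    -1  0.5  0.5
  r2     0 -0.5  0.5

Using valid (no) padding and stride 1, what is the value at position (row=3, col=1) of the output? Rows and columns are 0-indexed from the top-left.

-2.3

The receptive field on the input at this output position is [0.2 4.3 2.5 / 3.2 -1.7 -0.2 / 0.1 -0.7 2.6]. Elementwise product with the kernel and sum: 0.2·1 + 3.2·-1 + -1.7·0.5 + -0.2·0.5 + -0.7·-0.5 + 2.6·0.5.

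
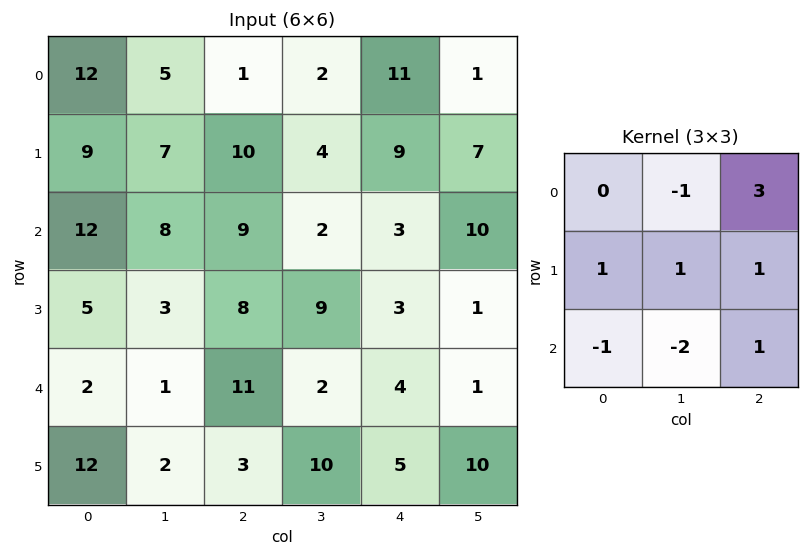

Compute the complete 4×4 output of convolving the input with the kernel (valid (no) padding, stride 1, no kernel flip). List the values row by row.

5 2 44 14
49 11 14 13
42 -4 16 31
22 35 -1 -3

Output[0,0]: The receptive field on the input at this output position is [12 5 1 / 9 7 10 / 12 8 9]. Elementwise product with the kernel and sum: 5·-1 + 1·3 + 9·1 + 7·1 + 10·1 + 12·-1 + 8·-2 + 9·1.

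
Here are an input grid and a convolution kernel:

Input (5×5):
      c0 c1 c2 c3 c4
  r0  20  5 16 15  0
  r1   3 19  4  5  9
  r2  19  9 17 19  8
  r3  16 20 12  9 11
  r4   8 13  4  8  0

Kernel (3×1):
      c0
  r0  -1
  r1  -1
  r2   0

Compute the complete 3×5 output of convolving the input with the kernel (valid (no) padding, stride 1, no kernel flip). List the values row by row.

Output[0,0]: The receptive field on the input at this output position is [20 / 3 / 19]. Elementwise product with the kernel and sum: 20·-1 + 3·-1.
Output[0,1]: The receptive field on the input at this output position is [5 / 19 / 9]. Elementwise product with the kernel and sum: 5·-1 + 19·-1.

-23 -24 -20 -20 -9
-22 -28 -21 -24 -17
-35 -29 -29 -28 -19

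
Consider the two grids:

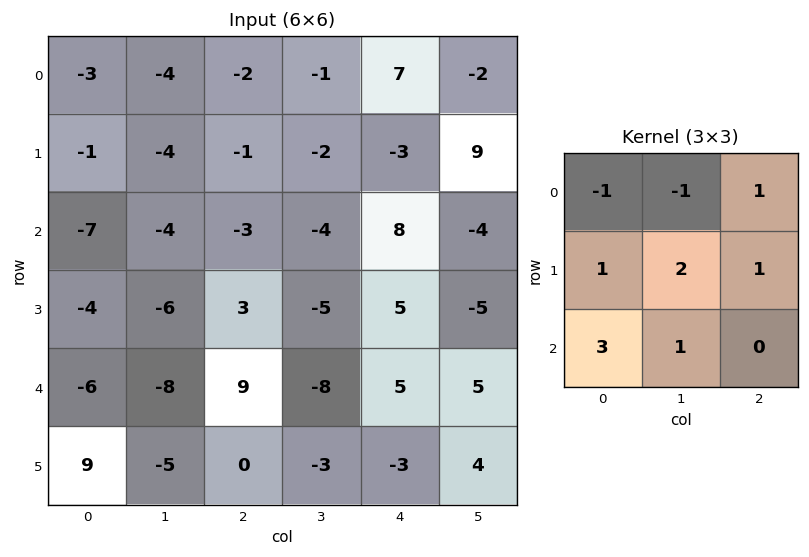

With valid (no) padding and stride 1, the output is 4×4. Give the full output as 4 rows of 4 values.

-30 -18 -11 -11
-32 -26 1 12
-31 -17 32 -27
22 -15 2 -10

Output[0,0]: The receptive field on the input at this output position is [-3 -4 -2 / -1 -4 -1 / -7 -4 -3]. Elementwise product with the kernel and sum: -3·-1 + -4·-1 + -2·1 + -1·1 + -4·2 + -1·1 + -7·3 + -4·1.
Output[0,1]: The receptive field on the input at this output position is [-4 -2 -1 / -4 -1 -2 / -4 -3 -4]. Elementwise product with the kernel and sum: -4·-1 + -2·-1 + -1·1 + -4·1 + -1·2 + -2·1 + -4·3 + -3·1.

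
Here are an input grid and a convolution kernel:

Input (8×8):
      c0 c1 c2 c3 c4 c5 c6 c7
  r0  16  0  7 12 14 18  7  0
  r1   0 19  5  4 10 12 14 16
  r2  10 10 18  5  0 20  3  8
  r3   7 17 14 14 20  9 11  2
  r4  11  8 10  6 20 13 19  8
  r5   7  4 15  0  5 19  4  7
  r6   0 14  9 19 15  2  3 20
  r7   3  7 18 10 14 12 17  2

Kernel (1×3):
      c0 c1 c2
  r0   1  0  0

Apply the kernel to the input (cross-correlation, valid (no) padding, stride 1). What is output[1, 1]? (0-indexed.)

The receptive field on the input at this output position is [19 5 4]. Elementwise product with the kernel and sum: 19·1.

19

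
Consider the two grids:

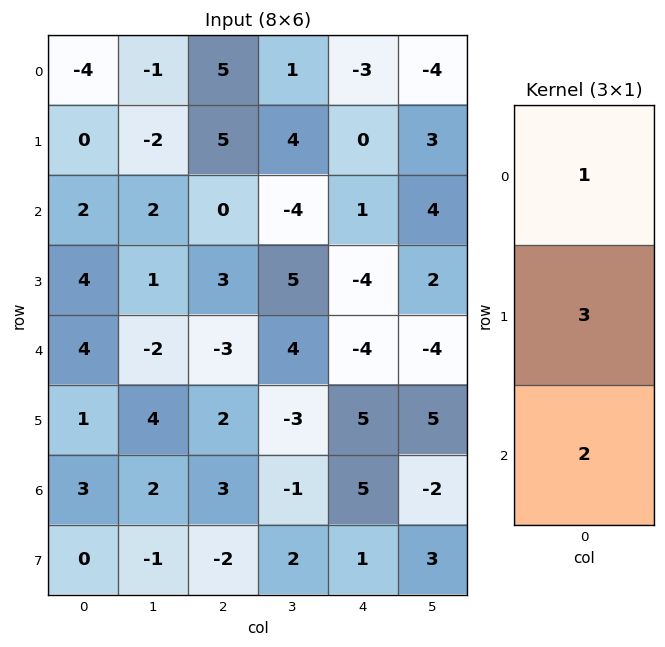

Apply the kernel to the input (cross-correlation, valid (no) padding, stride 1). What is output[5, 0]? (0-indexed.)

10

The receptive field on the input at this output position is [1 / 3 / 0]. Elementwise product with the kernel and sum: 1·1 + 3·3 + 0·2.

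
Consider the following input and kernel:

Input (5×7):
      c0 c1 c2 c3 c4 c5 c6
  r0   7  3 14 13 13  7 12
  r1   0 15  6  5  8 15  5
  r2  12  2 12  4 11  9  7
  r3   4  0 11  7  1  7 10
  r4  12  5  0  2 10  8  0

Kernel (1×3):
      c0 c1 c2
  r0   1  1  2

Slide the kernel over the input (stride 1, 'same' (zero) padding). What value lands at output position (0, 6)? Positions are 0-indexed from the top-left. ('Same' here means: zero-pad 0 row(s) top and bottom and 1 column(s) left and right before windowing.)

19

The receptive field on the zero-padded input at this output position is [7 12 0]. Elementwise product with the kernel and sum: 7·1 + 12·1 + 0·2.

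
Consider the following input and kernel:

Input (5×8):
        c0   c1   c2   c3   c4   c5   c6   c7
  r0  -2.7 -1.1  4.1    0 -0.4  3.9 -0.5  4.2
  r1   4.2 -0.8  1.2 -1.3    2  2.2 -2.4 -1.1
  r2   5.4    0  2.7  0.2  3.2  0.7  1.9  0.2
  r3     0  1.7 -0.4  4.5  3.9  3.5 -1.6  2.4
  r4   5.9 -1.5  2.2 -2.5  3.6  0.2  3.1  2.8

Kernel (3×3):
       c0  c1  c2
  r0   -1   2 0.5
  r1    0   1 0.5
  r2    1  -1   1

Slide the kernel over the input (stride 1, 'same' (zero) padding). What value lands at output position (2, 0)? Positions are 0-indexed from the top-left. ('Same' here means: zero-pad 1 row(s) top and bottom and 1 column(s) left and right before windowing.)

15.1

The receptive field on the zero-padded input at this output position is [0 4.2 -0.8 / 0 5.4 0 / 0 0 1.7]. Elementwise product with the kernel and sum: 0·-1 + 4.2·2 + -0.8·0.5 + 5.4·1 + 0·0.5 + 0·1 + 0·-1 + 1.7·1.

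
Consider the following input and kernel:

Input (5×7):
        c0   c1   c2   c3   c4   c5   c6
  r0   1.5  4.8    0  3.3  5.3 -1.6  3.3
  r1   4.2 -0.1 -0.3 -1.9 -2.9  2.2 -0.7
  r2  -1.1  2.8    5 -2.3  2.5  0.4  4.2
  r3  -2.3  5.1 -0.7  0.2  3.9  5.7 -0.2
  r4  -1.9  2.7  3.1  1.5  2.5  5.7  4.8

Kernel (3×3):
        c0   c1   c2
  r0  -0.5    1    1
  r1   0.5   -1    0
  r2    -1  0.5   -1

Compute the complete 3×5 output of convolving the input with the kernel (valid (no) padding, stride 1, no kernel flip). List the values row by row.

3.75 3.15 1.7 7.15 -11.1
-0.3 -11.4 -2.95 -7.35 2.95
2.25 1.9 -7.7 -5.7 -4.85

Output[0,0]: The receptive field on the input at this output position is [1.5 4.8 0 / 4.2 -0.1 -0.3 / -1.1 2.8 5]. Elementwise product with the kernel and sum: 1.5·-0.5 + 4.8·1 + 0·1 + 4.2·0.5 + -0.1·-1 + -1.1·-1 + 2.8·0.5 + 5·-1.
Output[0,1]: The receptive field on the input at this output position is [4.8 0 3.3 / -0.1 -0.3 -1.9 / 2.8 5 -2.3]. Elementwise product with the kernel and sum: 4.8·-0.5 + 0·1 + 3.3·1 + -0.1·0.5 + -0.3·-1 + 2.8·-1 + 5·0.5 + -2.3·-1.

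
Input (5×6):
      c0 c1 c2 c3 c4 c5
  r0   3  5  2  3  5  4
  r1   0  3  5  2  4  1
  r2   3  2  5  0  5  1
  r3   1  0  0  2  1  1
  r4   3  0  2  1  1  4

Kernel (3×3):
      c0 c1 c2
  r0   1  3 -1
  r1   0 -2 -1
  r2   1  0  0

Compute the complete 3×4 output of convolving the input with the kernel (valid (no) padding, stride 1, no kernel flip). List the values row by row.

Output[0,0]: The receptive field on the input at this output position is [3 5 2 / 0 3 5 / 3 2 5]. Elementwise product with the kernel and sum: 3·1 + 5·3 + 2·-1 + 3·-2 + 5·-1 + 3·1.

8 -2 3 5
-4 6 2 4
7 15 -3 12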